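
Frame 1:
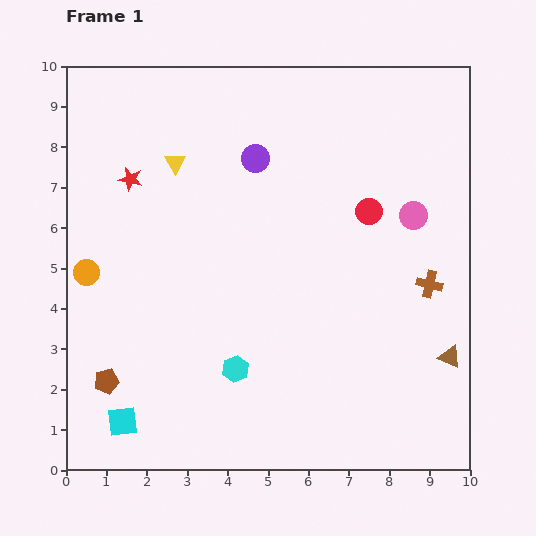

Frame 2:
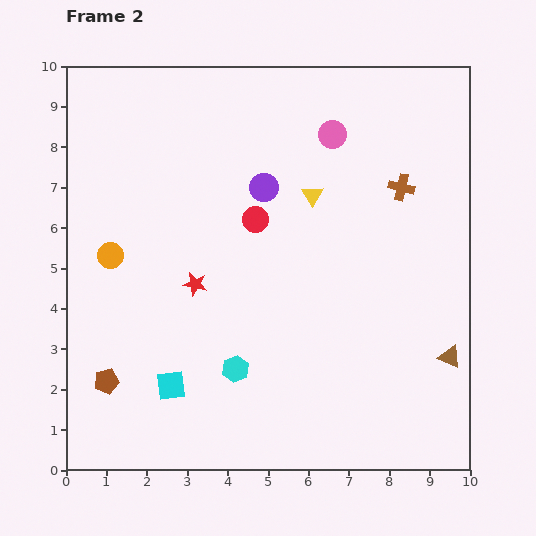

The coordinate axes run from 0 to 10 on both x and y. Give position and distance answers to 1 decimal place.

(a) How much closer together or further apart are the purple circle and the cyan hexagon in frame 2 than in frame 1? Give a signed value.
-0.6

Distance in frame 1: 5.2. Distance in frame 2: 4.6.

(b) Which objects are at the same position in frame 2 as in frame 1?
the brown triangle, the brown pentagon, the cyan hexagon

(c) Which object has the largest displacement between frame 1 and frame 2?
the yellow triangle

(moved 3.5; next 3.1)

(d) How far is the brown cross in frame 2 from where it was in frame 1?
2.5

The brown cross moved from (9.0, 4.6) to (8.3, 7.0), a distance of √(0.7² + 2.4²) ≈ 2.5.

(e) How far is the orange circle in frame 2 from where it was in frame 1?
0.7

The orange circle moved from (0.5, 4.9) to (1.1, 5.3), a distance of √(0.6² + 0.4²) ≈ 0.7.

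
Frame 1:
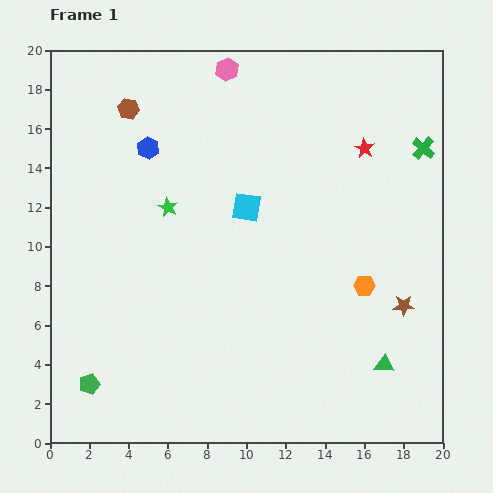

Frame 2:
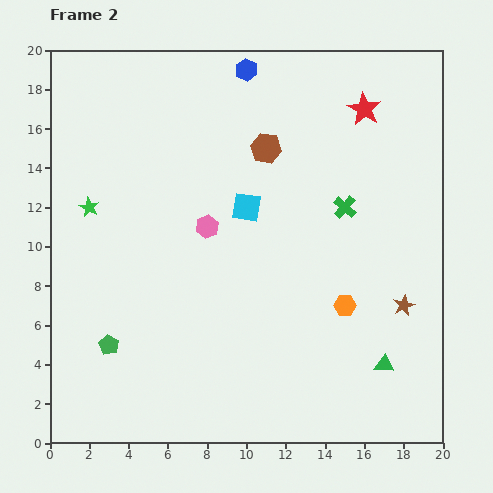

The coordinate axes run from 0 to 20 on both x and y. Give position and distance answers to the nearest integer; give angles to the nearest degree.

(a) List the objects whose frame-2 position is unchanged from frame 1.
the cyan square, the brown star, the green triangle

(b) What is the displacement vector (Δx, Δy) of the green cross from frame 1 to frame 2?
(-4, -3)

The green cross was at (19, 15) in frame 1 and (15, 12) in frame 2.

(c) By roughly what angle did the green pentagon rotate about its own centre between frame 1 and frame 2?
25° counter-clockwise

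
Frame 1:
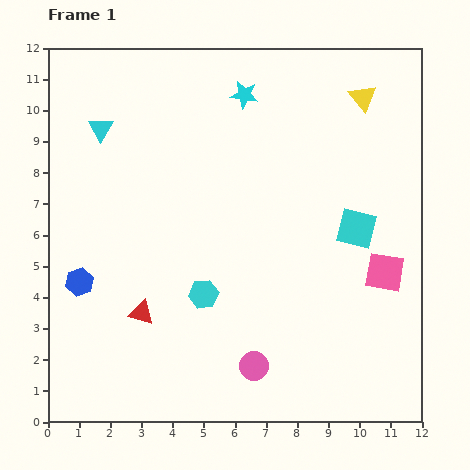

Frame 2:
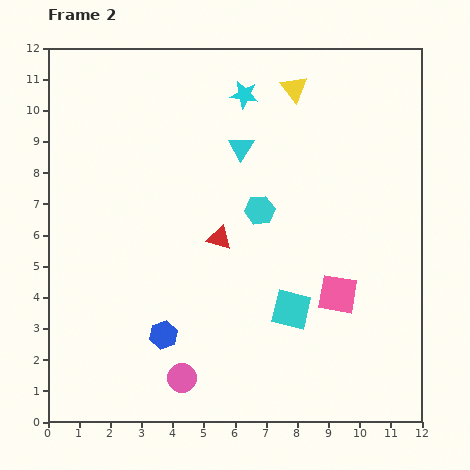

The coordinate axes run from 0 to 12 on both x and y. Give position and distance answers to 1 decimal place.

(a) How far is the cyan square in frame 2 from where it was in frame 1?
3.3

The cyan square moved from (9.9, 6.2) to (7.8, 3.6), a distance of √(2.1² + 2.6²) ≈ 3.3.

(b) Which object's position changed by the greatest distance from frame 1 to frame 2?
the cyan triangle

(moved 4.5; next 3.5)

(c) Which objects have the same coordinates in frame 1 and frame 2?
the cyan star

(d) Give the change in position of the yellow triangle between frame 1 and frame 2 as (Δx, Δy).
(-2.2, 0.3)

The yellow triangle was at (10.1, 10.4) in frame 1 and (7.9, 10.7) in frame 2.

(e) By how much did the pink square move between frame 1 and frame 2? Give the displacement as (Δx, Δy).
(-1.5, -0.7)

The pink square was at (10.8, 4.8) in frame 1 and (9.3, 4.1) in frame 2.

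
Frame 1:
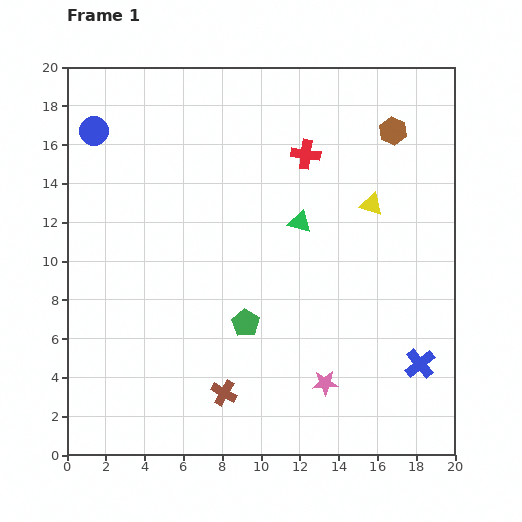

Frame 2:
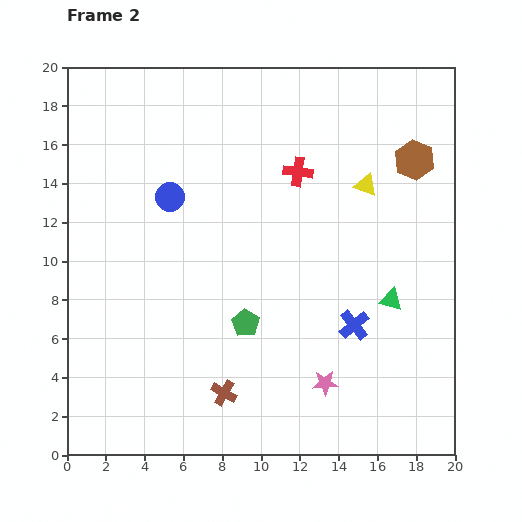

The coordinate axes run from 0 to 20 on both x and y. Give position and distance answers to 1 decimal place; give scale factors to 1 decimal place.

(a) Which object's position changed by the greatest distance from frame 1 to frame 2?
the green triangle

(moved 6.2; next 5.2)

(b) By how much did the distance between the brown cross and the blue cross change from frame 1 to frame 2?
-2.6

Distance in frame 1: 10.2. Distance in frame 2: 7.6.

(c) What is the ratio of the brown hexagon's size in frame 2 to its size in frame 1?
1.4×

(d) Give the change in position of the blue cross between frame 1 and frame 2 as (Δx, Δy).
(-3.4, 2.0)

The blue cross was at (18.2, 4.7) in frame 1 and (14.8, 6.7) in frame 2.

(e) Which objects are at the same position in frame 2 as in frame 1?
the green pentagon, the brown cross, the pink star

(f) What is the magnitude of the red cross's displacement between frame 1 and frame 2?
1.0

The red cross moved from (12.3, 15.5) to (11.9, 14.6), a distance of √(0.4² + 0.9²) ≈ 1.0.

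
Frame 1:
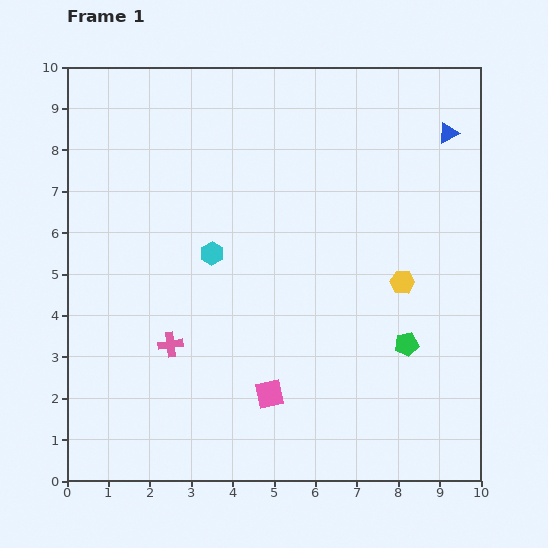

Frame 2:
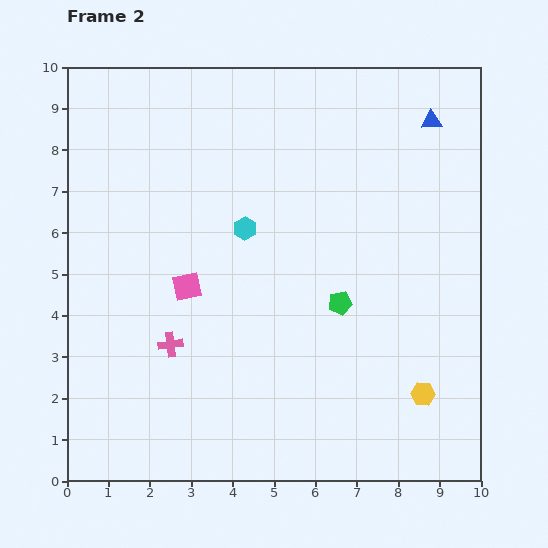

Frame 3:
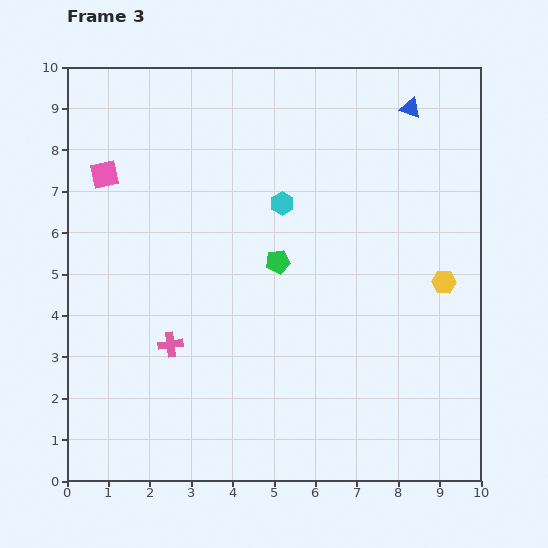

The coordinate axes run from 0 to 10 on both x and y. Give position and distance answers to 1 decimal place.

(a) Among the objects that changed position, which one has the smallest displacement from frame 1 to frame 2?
the blue triangle

(moved 0.5)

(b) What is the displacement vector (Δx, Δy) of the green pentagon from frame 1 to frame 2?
(-1.6, 1.0)

The green pentagon was at (8.2, 3.3) in frame 1 and (6.6, 4.3) in frame 2.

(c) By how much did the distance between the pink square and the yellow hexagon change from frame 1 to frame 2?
+2.1

Distance in frame 1: 4.2. Distance in frame 2: 6.3.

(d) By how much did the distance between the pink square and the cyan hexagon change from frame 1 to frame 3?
+0.7

Distance in frame 1: 3.7. Distance in frame 3: 4.4.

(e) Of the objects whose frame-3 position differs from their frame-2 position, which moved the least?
the blue triangle

(moved 0.6)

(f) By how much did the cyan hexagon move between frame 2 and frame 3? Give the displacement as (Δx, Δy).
(0.9, 0.6)

The cyan hexagon was at (4.3, 6.1) in frame 2 and (5.2, 6.7) in frame 3.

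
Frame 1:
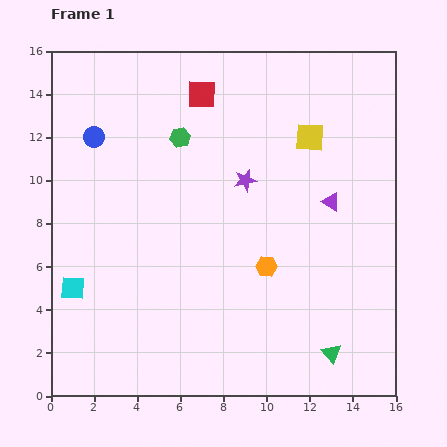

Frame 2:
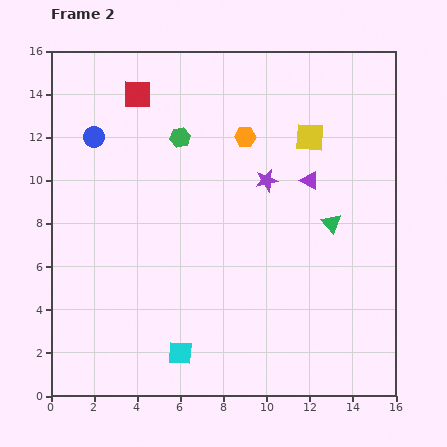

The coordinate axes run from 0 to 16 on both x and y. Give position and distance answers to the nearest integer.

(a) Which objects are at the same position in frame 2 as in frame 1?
the blue circle, the yellow square, the green hexagon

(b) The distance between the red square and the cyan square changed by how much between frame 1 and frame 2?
+1

Distance in frame 1: 11. Distance in frame 2: 12.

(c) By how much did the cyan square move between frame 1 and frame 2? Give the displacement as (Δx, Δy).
(5, -3)

The cyan square was at (1, 5) in frame 1 and (6, 2) in frame 2.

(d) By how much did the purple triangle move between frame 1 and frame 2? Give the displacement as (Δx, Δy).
(-1, 1)

The purple triangle was at (13, 9) in frame 1 and (12, 10) in frame 2.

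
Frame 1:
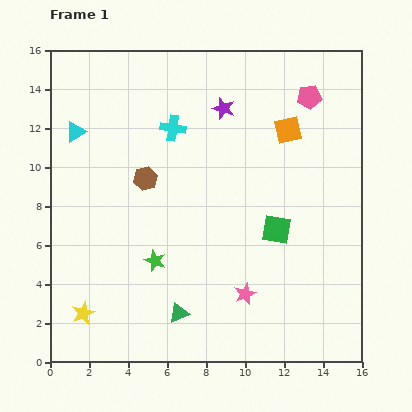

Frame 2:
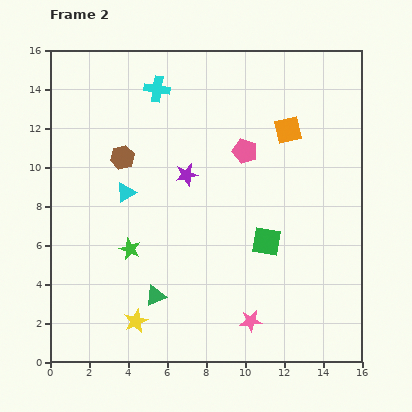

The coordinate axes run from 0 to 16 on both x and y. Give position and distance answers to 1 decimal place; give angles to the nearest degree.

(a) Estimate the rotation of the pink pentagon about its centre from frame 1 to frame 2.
24° clockwise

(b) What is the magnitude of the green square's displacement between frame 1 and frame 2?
0.8

The green square moved from (11.6, 6.8) to (11.1, 6.2), a distance of √(0.5² + 0.6²) ≈ 0.8.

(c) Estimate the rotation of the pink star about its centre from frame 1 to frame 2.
18° clockwise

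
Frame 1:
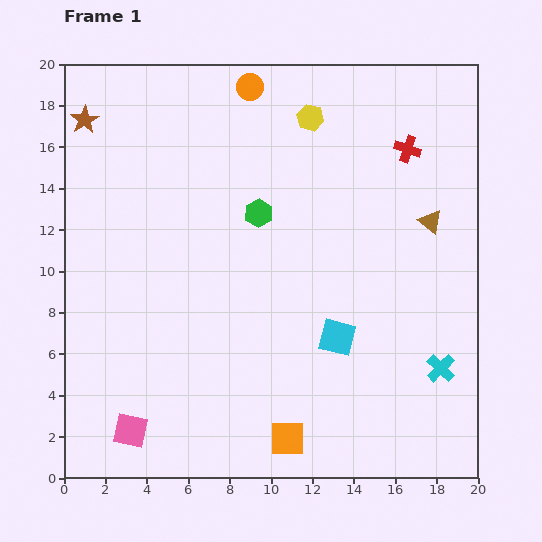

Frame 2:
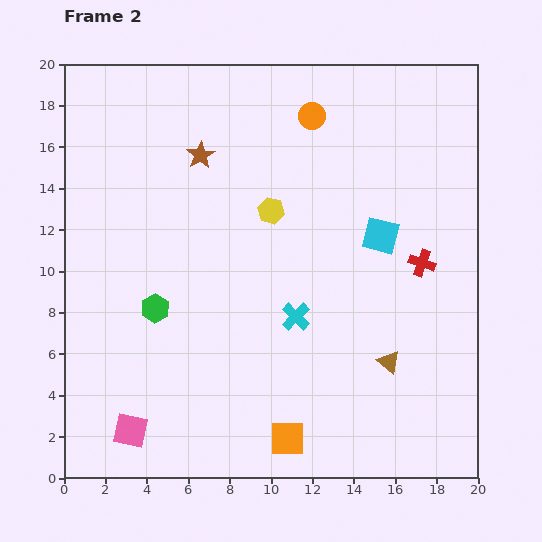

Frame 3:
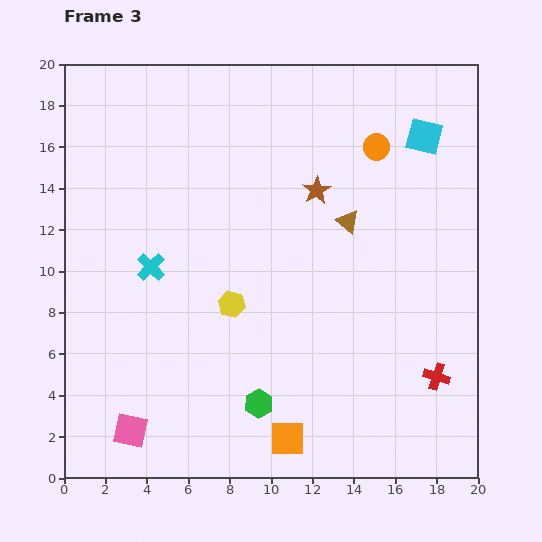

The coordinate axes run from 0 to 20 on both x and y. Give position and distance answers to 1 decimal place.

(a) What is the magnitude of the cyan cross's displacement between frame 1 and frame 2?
7.4

The cyan cross moved from (18.2, 5.3) to (11.2, 7.8), a distance of √(7.0² + 2.5²) ≈ 7.4.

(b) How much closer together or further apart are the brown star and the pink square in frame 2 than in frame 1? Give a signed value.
-1.5

Distance in frame 1: 15.2. Distance in frame 2: 13.7.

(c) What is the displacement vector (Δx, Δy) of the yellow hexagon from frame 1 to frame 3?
(-3.8, -9.0)

The yellow hexagon was at (11.9, 17.4) in frame 1 and (8.1, 8.4) in frame 3.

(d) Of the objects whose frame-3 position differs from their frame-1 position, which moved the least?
the brown triangle

(moved 4.0)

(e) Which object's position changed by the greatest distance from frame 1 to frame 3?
the cyan cross

(moved 14.8; next 11.7)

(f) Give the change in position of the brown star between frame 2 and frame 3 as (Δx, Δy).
(5.6, -1.7)

The brown star was at (6.6, 15.6) in frame 2 and (12.2, 13.9) in frame 3.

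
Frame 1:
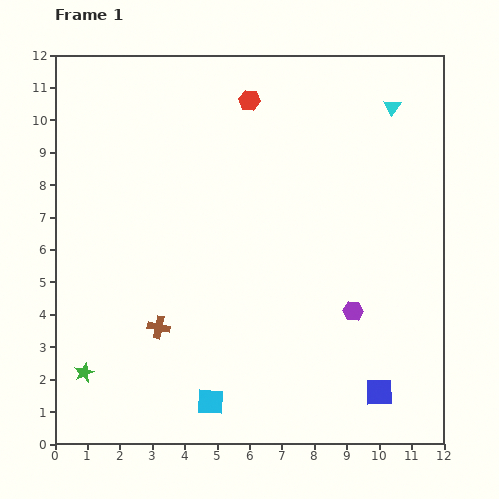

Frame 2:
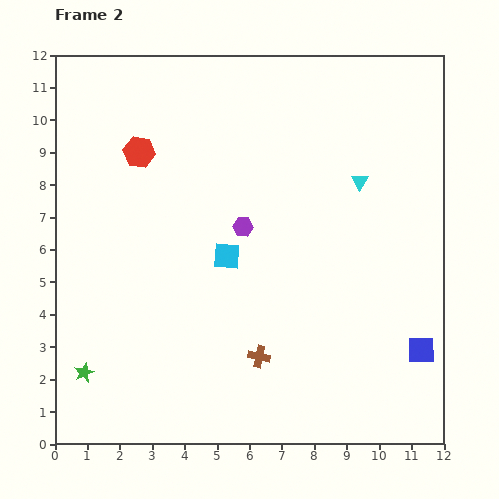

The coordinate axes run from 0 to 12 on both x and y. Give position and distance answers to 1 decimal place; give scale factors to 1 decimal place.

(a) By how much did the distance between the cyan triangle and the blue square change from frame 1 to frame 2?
-3.3

Distance in frame 1: 8.8. Distance in frame 2: 5.5.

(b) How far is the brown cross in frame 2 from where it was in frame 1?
3.2

The brown cross moved from (3.2, 3.6) to (6.3, 2.7), a distance of √(3.1² + 0.9²) ≈ 3.2.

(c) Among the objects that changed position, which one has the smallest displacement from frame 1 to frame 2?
the blue square

(moved 1.8)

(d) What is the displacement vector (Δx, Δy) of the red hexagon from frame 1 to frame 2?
(-3.4, -1.6)

The red hexagon was at (6.0, 10.6) in frame 1 and (2.6, 9.0) in frame 2.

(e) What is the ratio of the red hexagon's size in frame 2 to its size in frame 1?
1.5×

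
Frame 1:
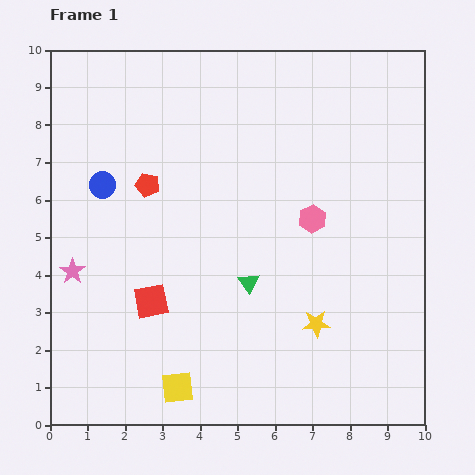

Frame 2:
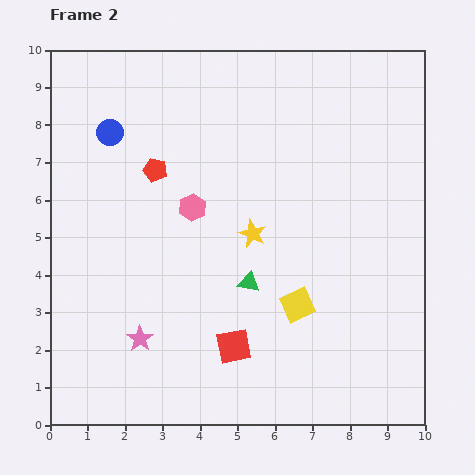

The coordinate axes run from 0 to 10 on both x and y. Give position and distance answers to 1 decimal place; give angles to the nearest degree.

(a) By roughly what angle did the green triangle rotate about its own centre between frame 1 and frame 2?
44° counter-clockwise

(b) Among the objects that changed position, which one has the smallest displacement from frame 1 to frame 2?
the red pentagon

(moved 0.4)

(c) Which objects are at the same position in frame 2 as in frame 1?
the green triangle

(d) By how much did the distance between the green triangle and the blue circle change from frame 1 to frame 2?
+0.7

Distance in frame 1: 4.7. Distance in frame 2: 5.4.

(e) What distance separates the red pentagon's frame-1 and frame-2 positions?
0.4

The red pentagon moved from (2.6, 6.4) to (2.8, 6.8), a distance of √(0.2² + 0.4²) ≈ 0.4.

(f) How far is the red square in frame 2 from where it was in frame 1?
2.5

The red square moved from (2.7, 3.3) to (4.9, 2.1), a distance of √(2.2² + 1.2²) ≈ 2.5.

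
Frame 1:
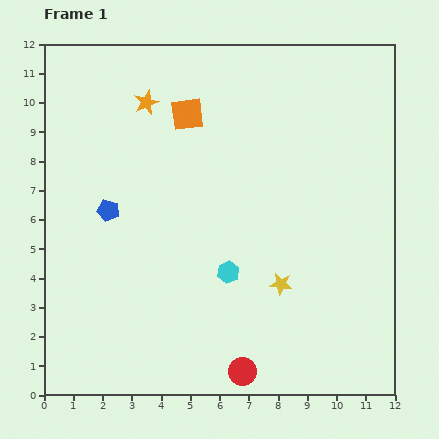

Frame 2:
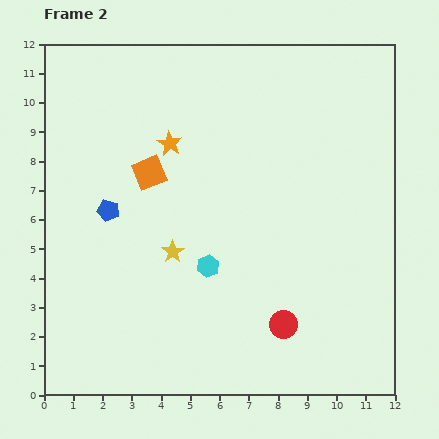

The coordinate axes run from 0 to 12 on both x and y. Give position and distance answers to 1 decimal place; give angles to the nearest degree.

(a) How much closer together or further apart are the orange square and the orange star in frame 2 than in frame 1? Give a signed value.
-0.3

Distance in frame 1: 1.5. Distance in frame 2: 1.2.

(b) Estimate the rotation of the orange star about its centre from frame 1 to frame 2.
21° counter-clockwise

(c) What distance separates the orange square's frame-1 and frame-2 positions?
2.4

The orange square moved from (4.9, 9.6) to (3.6, 7.6), a distance of √(1.3² + 2.0²) ≈ 2.4.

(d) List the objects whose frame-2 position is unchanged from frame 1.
the blue pentagon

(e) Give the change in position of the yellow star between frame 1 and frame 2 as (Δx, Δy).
(-3.7, 1.1)

The yellow star was at (8.1, 3.8) in frame 1 and (4.4, 4.9) in frame 2.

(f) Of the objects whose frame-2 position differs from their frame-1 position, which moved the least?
the cyan hexagon

(moved 0.7)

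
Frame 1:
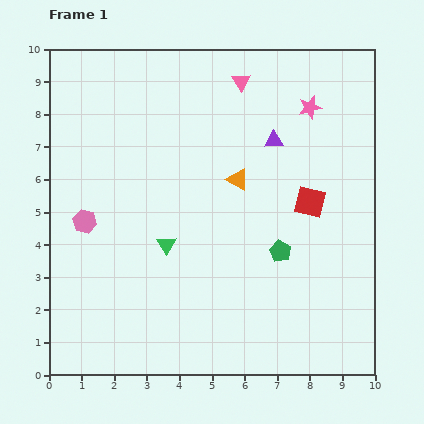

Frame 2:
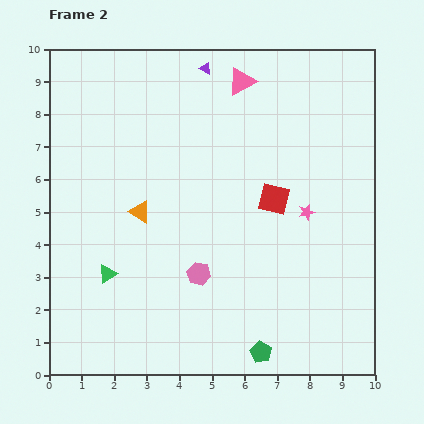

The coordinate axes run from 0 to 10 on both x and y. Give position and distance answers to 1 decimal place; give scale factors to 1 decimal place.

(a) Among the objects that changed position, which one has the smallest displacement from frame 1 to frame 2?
the red square

(moved 1.1)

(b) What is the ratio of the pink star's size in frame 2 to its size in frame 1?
0.7×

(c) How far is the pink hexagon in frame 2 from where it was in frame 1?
3.8

The pink hexagon moved from (1.1, 4.7) to (4.6, 3.1), a distance of √(3.5² + 1.6²) ≈ 3.8.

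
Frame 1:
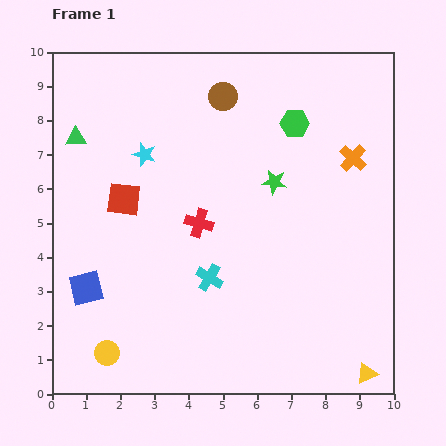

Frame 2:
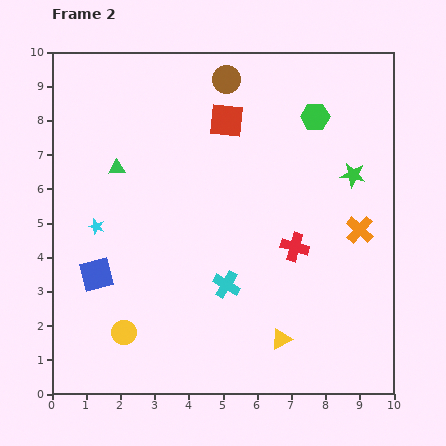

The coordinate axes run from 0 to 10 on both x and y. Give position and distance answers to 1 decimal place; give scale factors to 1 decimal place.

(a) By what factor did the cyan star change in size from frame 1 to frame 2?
0.7×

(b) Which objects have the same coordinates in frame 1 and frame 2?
none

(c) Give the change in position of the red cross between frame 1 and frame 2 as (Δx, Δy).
(2.8, -0.7)

The red cross was at (4.3, 5.0) in frame 1 and (7.1, 4.3) in frame 2.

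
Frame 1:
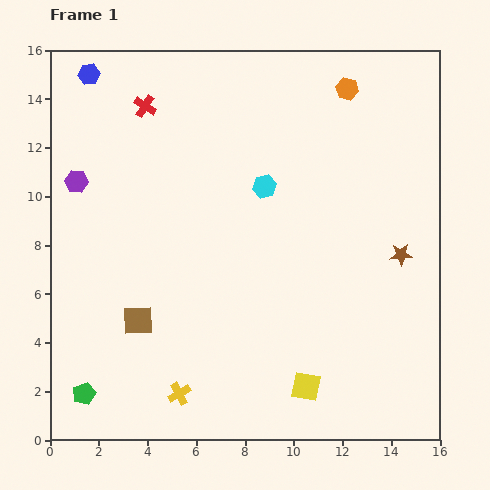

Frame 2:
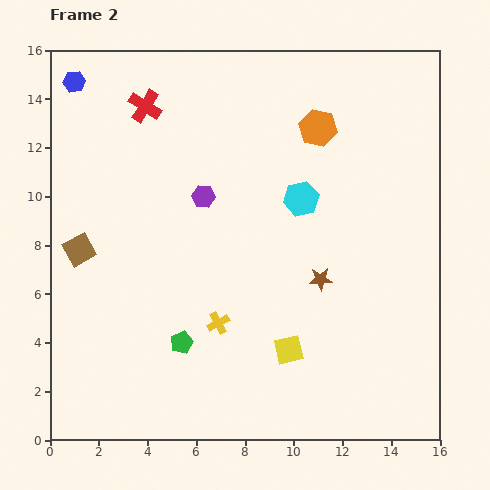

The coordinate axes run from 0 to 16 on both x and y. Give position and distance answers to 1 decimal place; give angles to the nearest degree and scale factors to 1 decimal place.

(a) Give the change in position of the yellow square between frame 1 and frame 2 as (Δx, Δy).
(-0.7, 1.5)

The yellow square was at (10.5, 2.2) in frame 1 and (9.8, 3.7) in frame 2.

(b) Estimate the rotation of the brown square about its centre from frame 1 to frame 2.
27° counter-clockwise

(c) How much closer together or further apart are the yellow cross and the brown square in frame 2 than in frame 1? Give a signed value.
+3.0

Distance in frame 1: 3.4. Distance in frame 2: 6.4.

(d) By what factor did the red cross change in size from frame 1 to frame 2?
1.5×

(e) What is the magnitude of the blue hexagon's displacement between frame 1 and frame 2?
0.7

The blue hexagon moved from (1.6, 15.0) to (1.0, 14.7), a distance of √(0.6² + 0.3²) ≈ 0.7.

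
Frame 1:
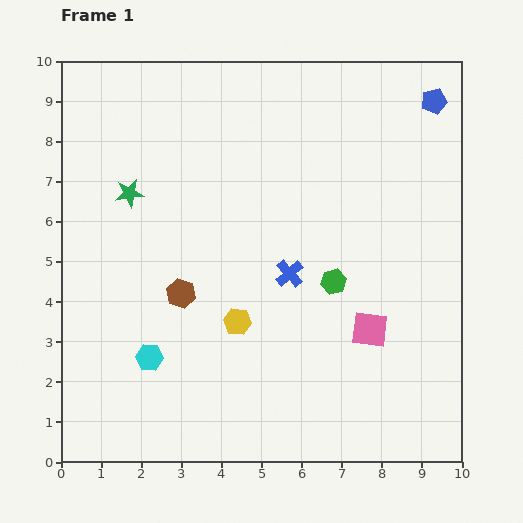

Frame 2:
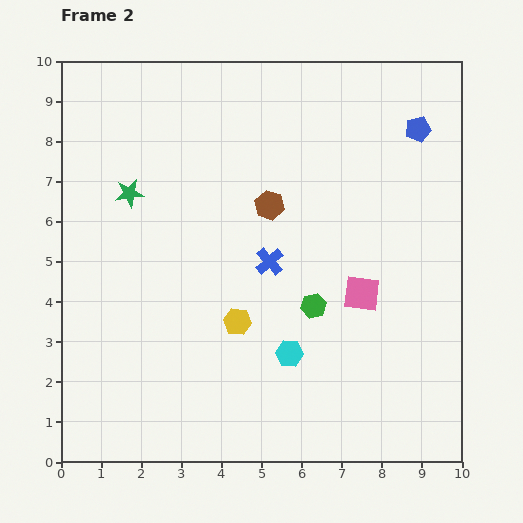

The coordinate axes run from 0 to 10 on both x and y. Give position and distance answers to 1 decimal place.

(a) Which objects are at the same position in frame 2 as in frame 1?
the green star, the yellow hexagon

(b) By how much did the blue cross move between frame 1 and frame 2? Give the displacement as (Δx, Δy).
(-0.5, 0.3)

The blue cross was at (5.7, 4.7) in frame 1 and (5.2, 5.0) in frame 2.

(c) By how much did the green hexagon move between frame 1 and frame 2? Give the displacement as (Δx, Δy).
(-0.5, -0.6)

The green hexagon was at (6.8, 4.5) in frame 1 and (6.3, 3.9) in frame 2.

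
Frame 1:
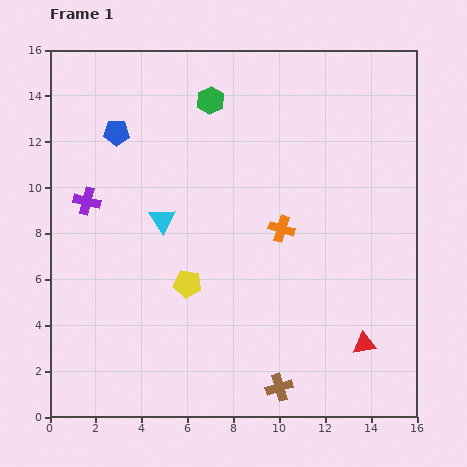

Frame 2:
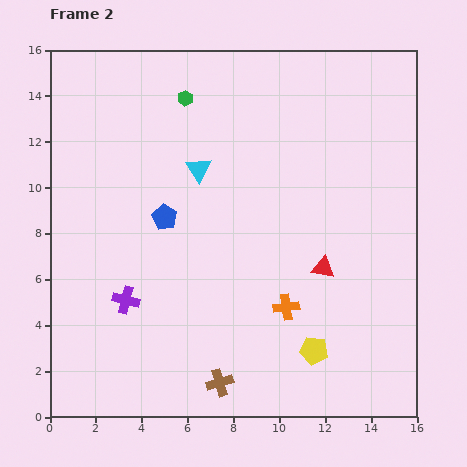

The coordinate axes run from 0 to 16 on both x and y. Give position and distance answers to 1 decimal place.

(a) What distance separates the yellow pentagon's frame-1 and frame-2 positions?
6.2

The yellow pentagon moved from (6.0, 5.8) to (11.5, 2.9), a distance of √(5.5² + 2.9²) ≈ 6.2.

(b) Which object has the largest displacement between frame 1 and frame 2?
the yellow pentagon

(moved 6.2; next 4.6)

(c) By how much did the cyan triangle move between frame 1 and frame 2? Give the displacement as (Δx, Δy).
(1.6, 2.2)

The cyan triangle was at (4.9, 8.6) in frame 1 and (6.5, 10.8) in frame 2.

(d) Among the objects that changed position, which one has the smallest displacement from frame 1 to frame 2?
the green hexagon

(moved 1.1)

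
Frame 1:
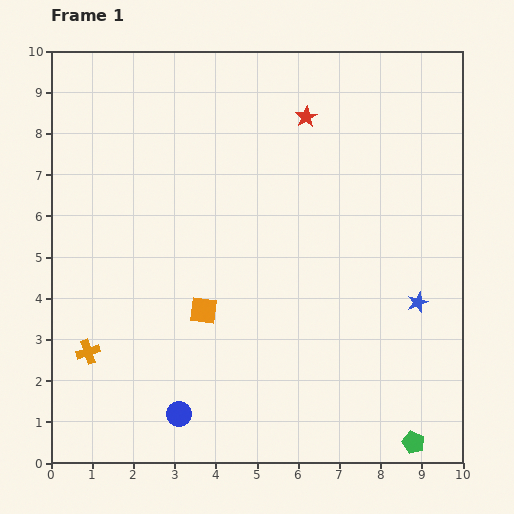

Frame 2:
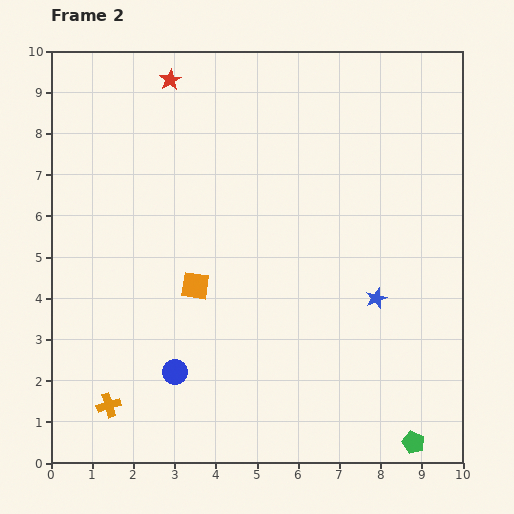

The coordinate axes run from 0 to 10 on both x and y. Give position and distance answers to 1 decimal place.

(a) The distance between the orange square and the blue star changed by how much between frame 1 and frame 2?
-0.8

Distance in frame 1: 5.2. Distance in frame 2: 4.4.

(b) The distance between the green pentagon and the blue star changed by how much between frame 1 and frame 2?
+0.2

Distance in frame 1: 3.4. Distance in frame 2: 3.6.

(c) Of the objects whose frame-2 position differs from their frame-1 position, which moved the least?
the orange square

(moved 0.6)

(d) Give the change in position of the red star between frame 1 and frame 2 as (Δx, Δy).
(-3.3, 0.9)

The red star was at (6.2, 8.4) in frame 1 and (2.9, 9.3) in frame 2.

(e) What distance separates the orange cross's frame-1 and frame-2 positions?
1.4

The orange cross moved from (0.9, 2.7) to (1.4, 1.4), a distance of √(0.5² + 1.3²) ≈ 1.4.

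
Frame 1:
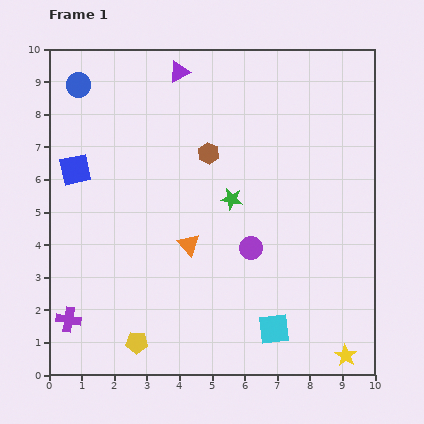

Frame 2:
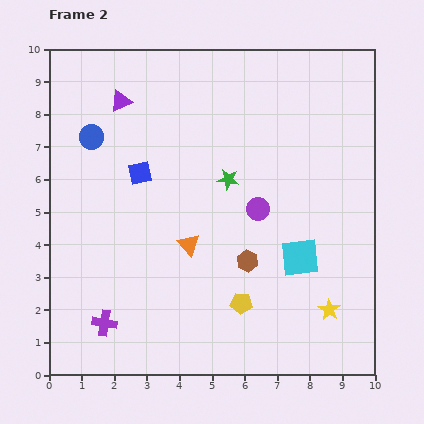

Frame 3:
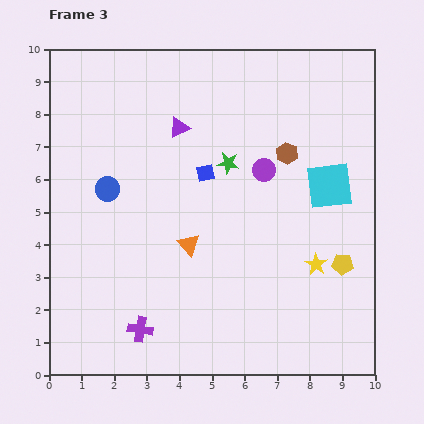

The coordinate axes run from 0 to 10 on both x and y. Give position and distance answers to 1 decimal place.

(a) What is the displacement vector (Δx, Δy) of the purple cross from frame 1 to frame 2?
(1.1, -0.1)

The purple cross was at (0.6, 1.7) in frame 1 and (1.7, 1.6) in frame 2.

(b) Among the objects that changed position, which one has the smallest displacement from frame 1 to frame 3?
the green star

(moved 1.1)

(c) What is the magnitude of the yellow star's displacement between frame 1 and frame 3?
2.9

The yellow star moved from (9.1, 0.6) to (8.2, 3.4), a distance of √(0.9² + 2.8²) ≈ 2.9.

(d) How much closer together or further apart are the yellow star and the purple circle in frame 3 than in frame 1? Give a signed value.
-1.1

Distance in frame 1: 4.4. Distance in frame 3: 3.3.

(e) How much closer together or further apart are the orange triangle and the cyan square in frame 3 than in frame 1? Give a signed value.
+1.0

Distance in frame 1: 3.7. Distance in frame 3: 4.7.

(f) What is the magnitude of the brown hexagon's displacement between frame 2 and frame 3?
3.5

The brown hexagon moved from (6.1, 3.5) to (7.3, 6.8), a distance of √(1.2² + 3.3²) ≈ 3.5.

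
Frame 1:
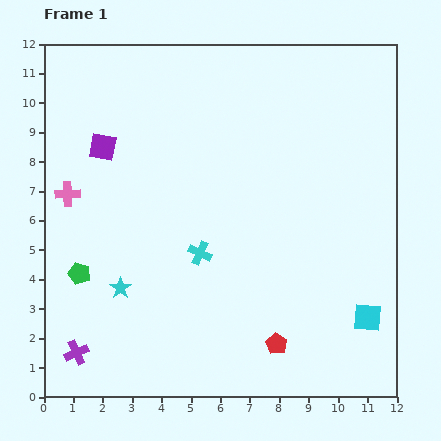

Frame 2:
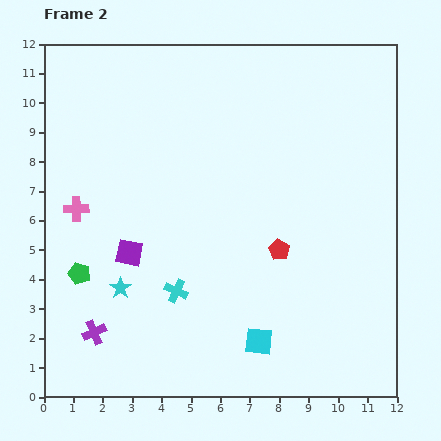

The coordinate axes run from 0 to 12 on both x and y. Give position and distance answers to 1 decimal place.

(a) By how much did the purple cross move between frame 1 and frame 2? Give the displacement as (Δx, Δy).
(0.6, 0.7)

The purple cross was at (1.1, 1.5) in frame 1 and (1.7, 2.2) in frame 2.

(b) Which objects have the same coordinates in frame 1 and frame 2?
the green pentagon, the cyan star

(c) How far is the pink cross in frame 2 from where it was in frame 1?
0.6

The pink cross moved from (0.8, 6.9) to (1.1, 6.4), a distance of √(0.3² + 0.5²) ≈ 0.6.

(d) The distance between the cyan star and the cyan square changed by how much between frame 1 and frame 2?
-3.5

Distance in frame 1: 8.5. Distance in frame 2: 5.0.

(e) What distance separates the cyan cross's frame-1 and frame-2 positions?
1.5

The cyan cross moved from (5.3, 4.9) to (4.5, 3.6), a distance of √(0.8² + 1.3²) ≈ 1.5.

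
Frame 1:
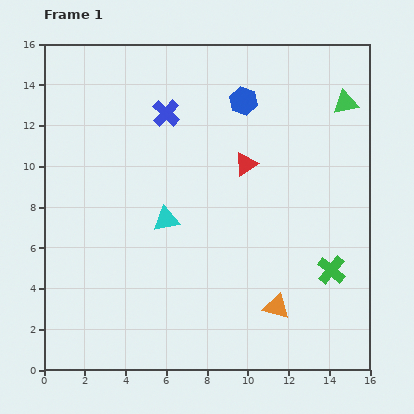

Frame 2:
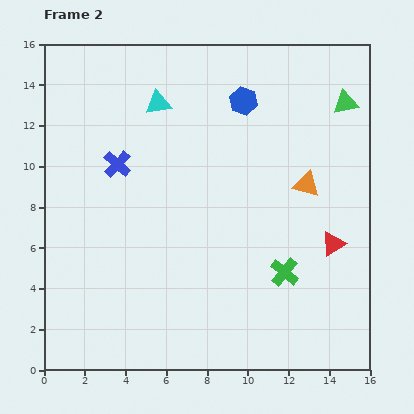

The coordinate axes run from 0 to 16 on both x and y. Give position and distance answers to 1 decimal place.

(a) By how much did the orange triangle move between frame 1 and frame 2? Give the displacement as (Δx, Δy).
(1.5, 6.0)

The orange triangle was at (11.4, 3.1) in frame 1 and (12.9, 9.1) in frame 2.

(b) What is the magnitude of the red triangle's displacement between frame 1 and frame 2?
5.8

The red triangle moved from (9.9, 10.1) to (14.2, 6.2), a distance of √(4.3² + 3.9²) ≈ 5.8.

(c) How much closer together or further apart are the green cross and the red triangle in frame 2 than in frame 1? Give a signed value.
-3.9

Distance in frame 1: 6.7. Distance in frame 2: 2.8.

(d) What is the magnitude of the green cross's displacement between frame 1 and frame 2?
2.3

The green cross moved from (14.1, 4.9) to (11.8, 4.8), a distance of √(2.3² + 0.1²) ≈ 2.3.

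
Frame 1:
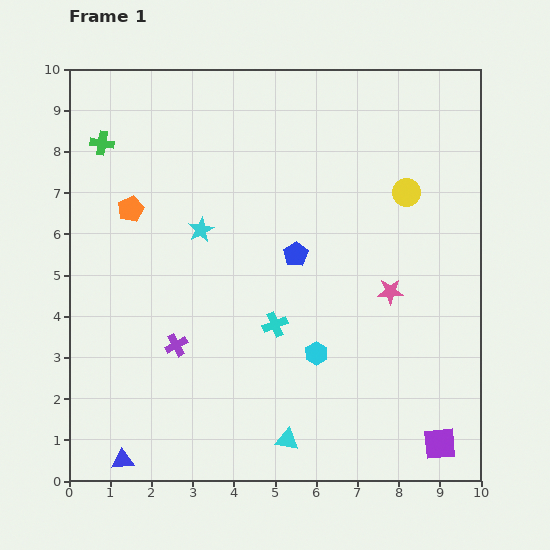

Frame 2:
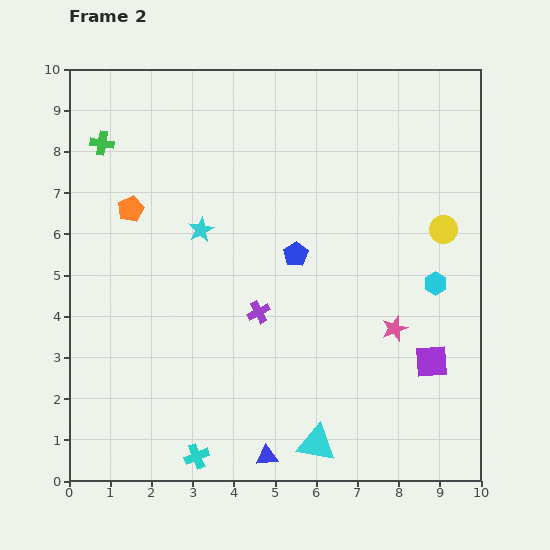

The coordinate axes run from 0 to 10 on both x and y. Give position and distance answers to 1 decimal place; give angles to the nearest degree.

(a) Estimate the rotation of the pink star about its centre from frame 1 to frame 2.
18° counter-clockwise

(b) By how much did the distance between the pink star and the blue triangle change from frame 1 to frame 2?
-3.3

Distance in frame 1: 7.7. Distance in frame 2: 4.4.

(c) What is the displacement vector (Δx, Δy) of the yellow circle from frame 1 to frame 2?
(0.9, -0.9)

The yellow circle was at (8.2, 7.0) in frame 1 and (9.1, 6.1) in frame 2.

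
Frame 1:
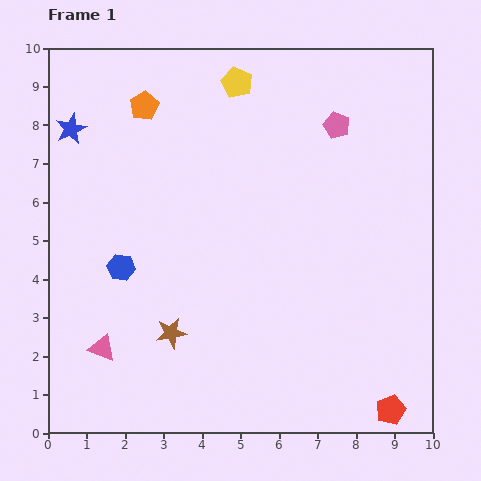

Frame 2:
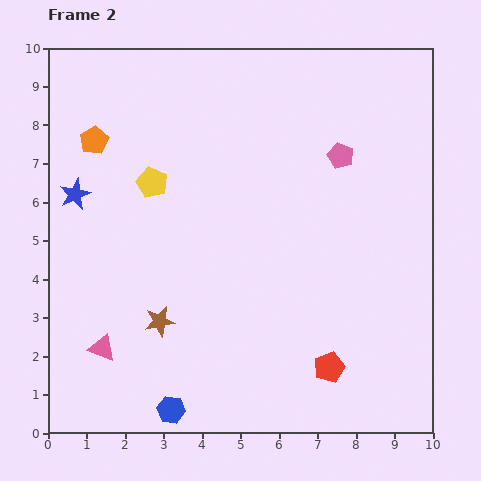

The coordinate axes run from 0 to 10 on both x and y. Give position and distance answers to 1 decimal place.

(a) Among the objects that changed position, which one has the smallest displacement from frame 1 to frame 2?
the brown star

(moved 0.4)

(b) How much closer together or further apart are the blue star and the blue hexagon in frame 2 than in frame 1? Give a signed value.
+2.3

Distance in frame 1: 3.8. Distance in frame 2: 6.1.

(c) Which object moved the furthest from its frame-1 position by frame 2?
the blue hexagon

(moved 3.9; next 3.4)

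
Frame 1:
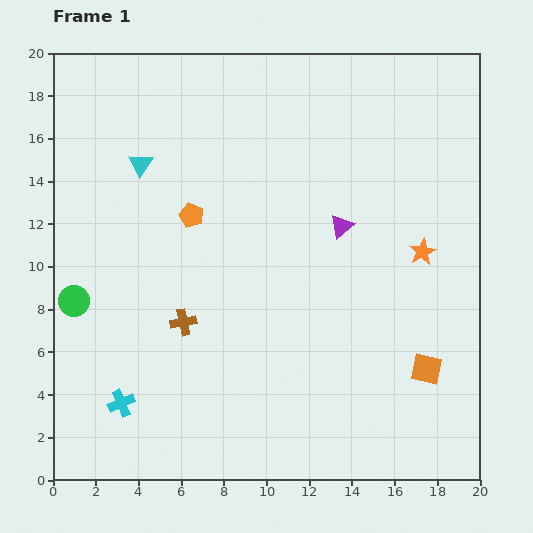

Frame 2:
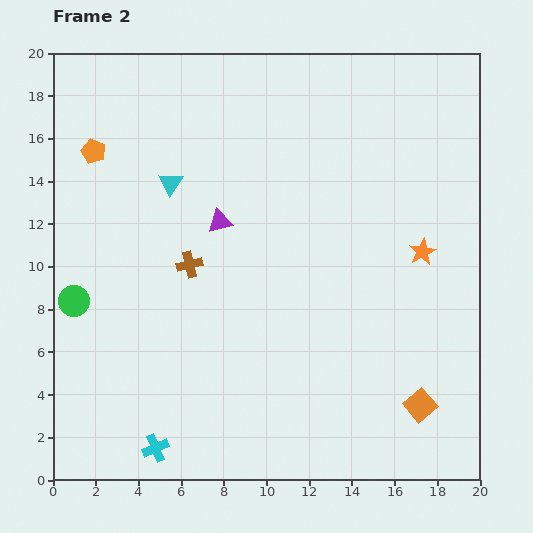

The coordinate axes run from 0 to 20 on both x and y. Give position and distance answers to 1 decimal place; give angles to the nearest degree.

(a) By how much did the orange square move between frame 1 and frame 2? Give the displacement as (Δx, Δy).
(-0.3, -1.7)

The orange square was at (17.5, 5.2) in frame 1 and (17.2, 3.5) in frame 2.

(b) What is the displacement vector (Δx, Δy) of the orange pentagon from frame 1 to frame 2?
(-4.6, 3.0)

The orange pentagon was at (6.5, 12.4) in frame 1 and (1.9, 15.4) in frame 2.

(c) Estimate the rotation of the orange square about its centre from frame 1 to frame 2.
38° clockwise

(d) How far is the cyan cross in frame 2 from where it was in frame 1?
2.6

The cyan cross moved from (3.2, 3.6) to (4.8, 1.5), a distance of √(1.6² + 2.1²) ≈ 2.6.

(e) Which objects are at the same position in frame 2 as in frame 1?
the green circle, the orange star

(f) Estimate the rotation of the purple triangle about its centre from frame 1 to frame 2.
26° clockwise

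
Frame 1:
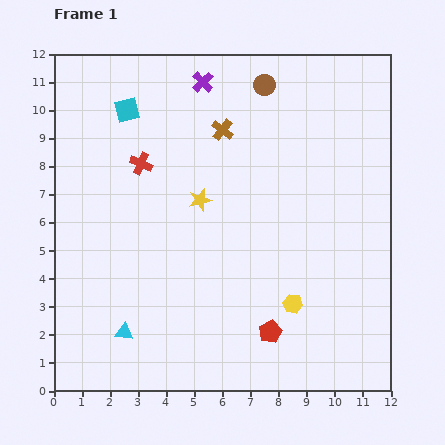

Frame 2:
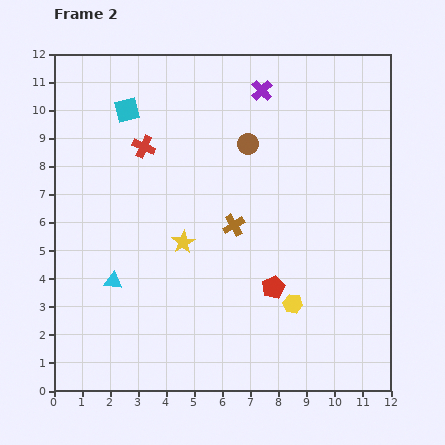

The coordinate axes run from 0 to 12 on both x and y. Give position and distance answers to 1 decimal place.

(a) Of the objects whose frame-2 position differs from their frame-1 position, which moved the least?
the red cross

(moved 0.6)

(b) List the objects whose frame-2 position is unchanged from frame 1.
the yellow hexagon, the cyan square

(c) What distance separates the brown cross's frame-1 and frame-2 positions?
3.4

The brown cross moved from (6.0, 9.3) to (6.4, 5.9), a distance of √(0.4² + 3.4²) ≈ 3.4.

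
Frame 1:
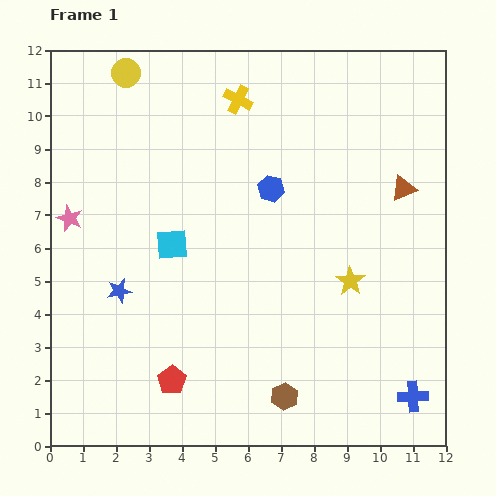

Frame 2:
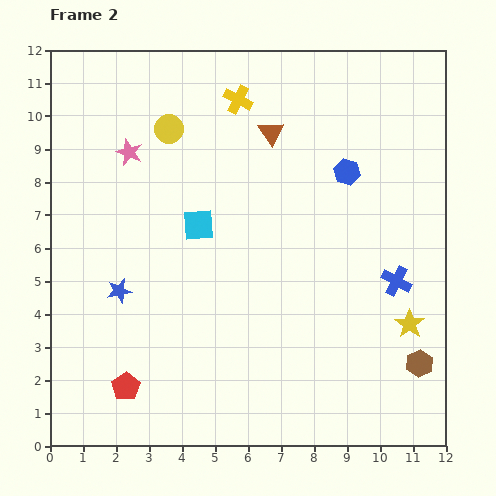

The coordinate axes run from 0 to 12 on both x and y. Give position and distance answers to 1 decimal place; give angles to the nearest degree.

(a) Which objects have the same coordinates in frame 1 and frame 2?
the yellow cross, the blue star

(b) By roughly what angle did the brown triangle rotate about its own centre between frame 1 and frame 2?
41° counter-clockwise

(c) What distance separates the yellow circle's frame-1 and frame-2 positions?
2.1

The yellow circle moved from (2.3, 11.3) to (3.6, 9.6), a distance of √(1.3² + 1.7²) ≈ 2.1.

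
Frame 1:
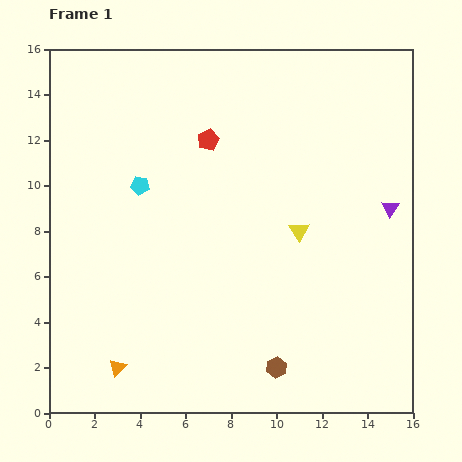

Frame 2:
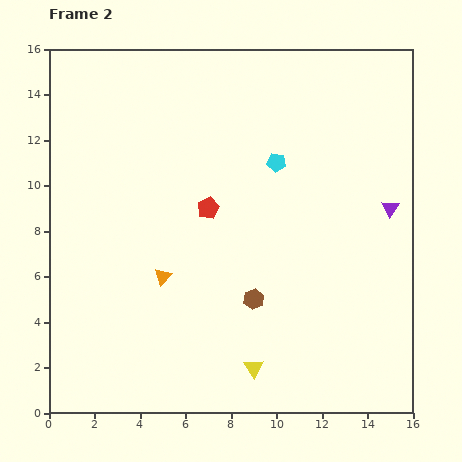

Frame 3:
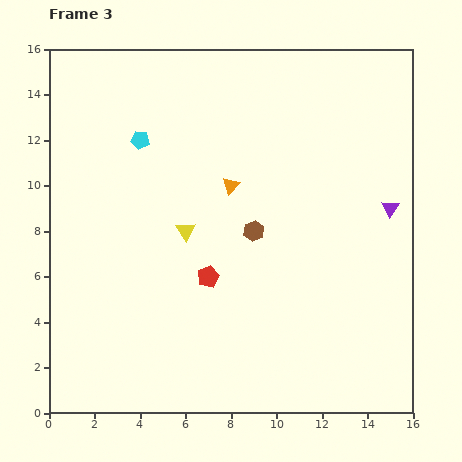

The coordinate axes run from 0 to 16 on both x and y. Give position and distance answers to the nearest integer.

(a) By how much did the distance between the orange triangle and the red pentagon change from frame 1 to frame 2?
-7

Distance in frame 1: 11. Distance in frame 2: 4.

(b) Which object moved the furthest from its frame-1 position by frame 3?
the orange triangle

(moved 9; next 6)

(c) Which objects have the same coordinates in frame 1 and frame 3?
the purple triangle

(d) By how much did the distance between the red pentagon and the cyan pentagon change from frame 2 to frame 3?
+3

Distance in frame 2: 4. Distance in frame 3: 7.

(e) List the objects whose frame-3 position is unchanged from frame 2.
the purple triangle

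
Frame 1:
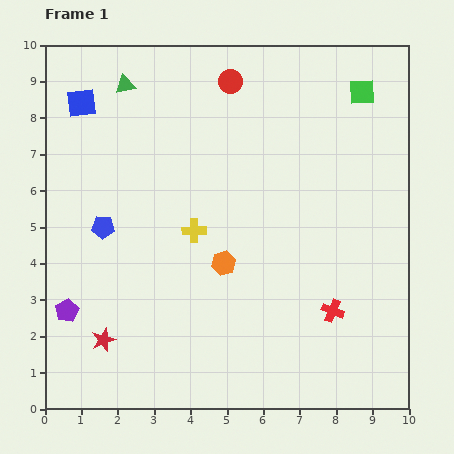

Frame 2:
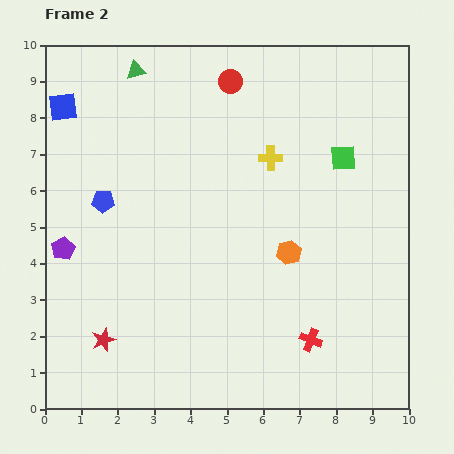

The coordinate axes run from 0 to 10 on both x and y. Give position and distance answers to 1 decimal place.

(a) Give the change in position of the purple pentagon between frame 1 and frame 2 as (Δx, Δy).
(-0.1, 1.7)

The purple pentagon was at (0.6, 2.7) in frame 1 and (0.5, 4.4) in frame 2.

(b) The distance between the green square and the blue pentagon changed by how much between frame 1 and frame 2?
-1.3

Distance in frame 1: 8.0. Distance in frame 2: 6.7.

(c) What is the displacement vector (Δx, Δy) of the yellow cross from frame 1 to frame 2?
(2.1, 2.0)

The yellow cross was at (4.1, 4.9) in frame 1 and (6.2, 6.9) in frame 2.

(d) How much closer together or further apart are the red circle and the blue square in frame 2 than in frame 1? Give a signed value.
+0.6

Distance in frame 1: 4.1. Distance in frame 2: 4.7.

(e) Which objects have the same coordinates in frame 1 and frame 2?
the red circle, the red star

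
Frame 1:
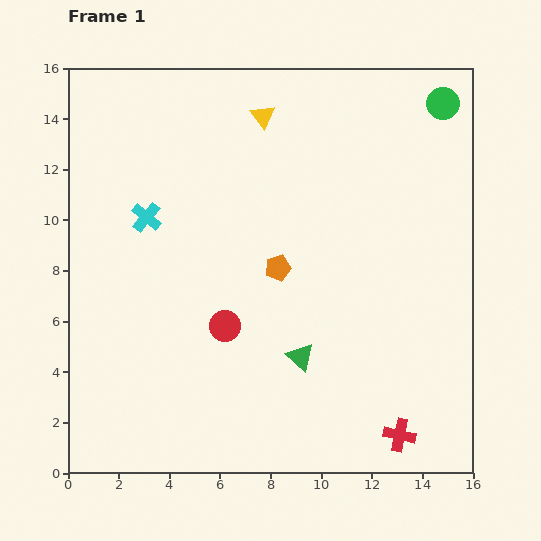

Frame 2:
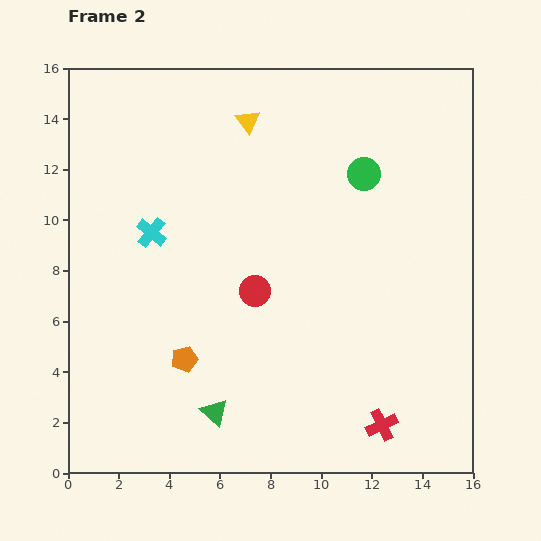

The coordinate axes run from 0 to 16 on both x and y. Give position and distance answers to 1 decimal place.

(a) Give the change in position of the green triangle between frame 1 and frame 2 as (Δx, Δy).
(-3.4, -2.2)

The green triangle was at (9.2, 4.6) in frame 1 and (5.8, 2.4) in frame 2.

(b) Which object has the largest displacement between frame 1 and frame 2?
the orange pentagon

(moved 5.2; next 4.2)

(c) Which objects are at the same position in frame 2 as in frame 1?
none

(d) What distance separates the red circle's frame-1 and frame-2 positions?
1.8

The red circle moved from (6.2, 5.8) to (7.4, 7.2), a distance of √(1.2² + 1.4²) ≈ 1.8.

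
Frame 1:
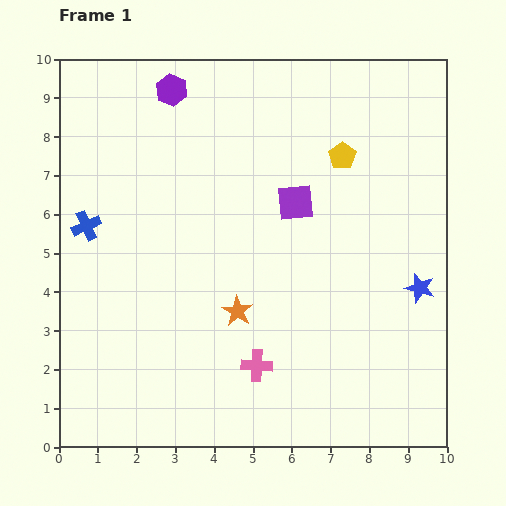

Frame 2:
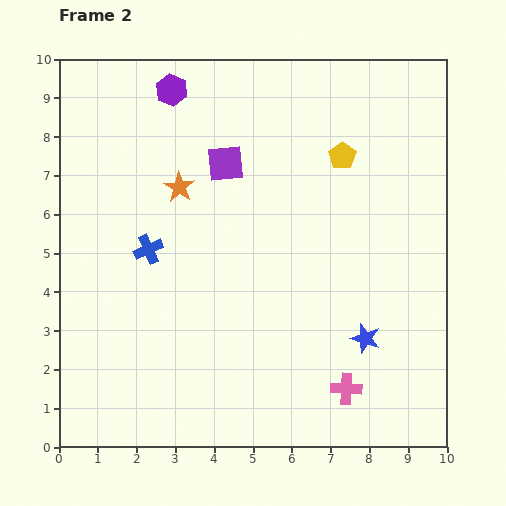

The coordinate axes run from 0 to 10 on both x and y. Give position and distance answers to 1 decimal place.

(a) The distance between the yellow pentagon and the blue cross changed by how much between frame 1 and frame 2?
-1.3

Distance in frame 1: 6.8. Distance in frame 2: 5.5.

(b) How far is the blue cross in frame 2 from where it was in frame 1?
1.7

The blue cross moved from (0.7, 5.7) to (2.3, 5.1), a distance of √(1.6² + 0.6²) ≈ 1.7.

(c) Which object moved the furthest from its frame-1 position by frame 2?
the orange star

(moved 3.5; next 2.4)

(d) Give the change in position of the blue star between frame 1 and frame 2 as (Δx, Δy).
(-1.4, -1.3)

The blue star was at (9.3, 4.1) in frame 1 and (7.9, 2.8) in frame 2.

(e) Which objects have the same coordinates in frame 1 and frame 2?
the purple hexagon, the yellow pentagon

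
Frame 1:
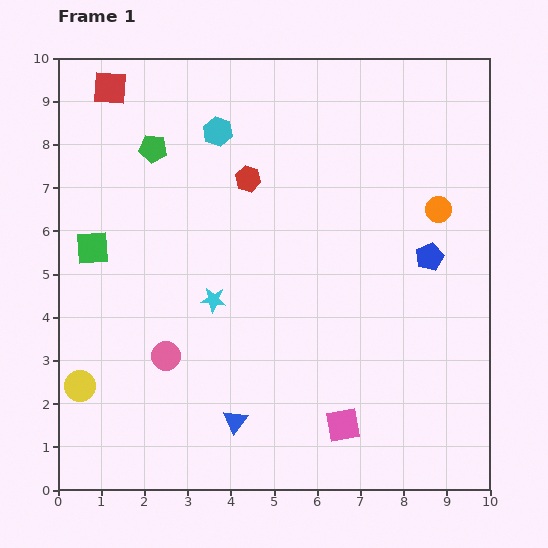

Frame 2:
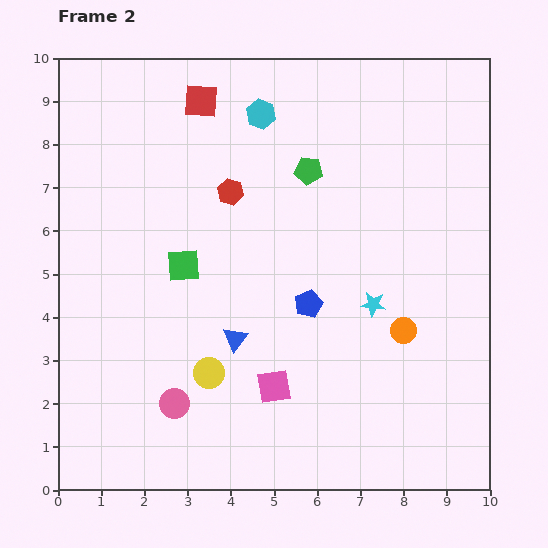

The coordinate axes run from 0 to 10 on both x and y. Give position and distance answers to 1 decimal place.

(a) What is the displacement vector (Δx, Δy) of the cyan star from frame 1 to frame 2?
(3.7, -0.1)

The cyan star was at (3.6, 4.4) in frame 1 and (7.3, 4.3) in frame 2.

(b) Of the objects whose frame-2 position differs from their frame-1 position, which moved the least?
the red hexagon

(moved 0.5)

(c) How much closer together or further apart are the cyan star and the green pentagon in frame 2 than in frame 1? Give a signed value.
-0.4

Distance in frame 1: 3.8. Distance in frame 2: 3.4.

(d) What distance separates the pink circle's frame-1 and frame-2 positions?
1.1

The pink circle moved from (2.5, 3.1) to (2.7, 2.0), a distance of √(0.2² + 1.1²) ≈ 1.1.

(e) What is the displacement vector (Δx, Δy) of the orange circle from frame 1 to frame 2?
(-0.8, -2.8)

The orange circle was at (8.8, 6.5) in frame 1 and (8.0, 3.7) in frame 2.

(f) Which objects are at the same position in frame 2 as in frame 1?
none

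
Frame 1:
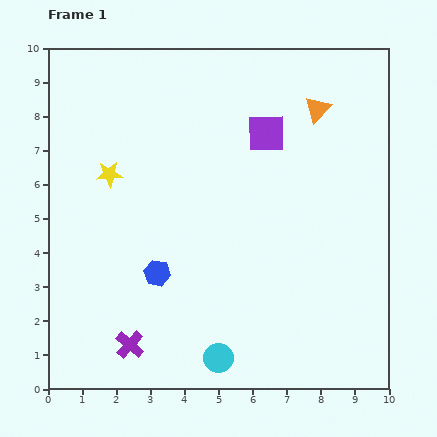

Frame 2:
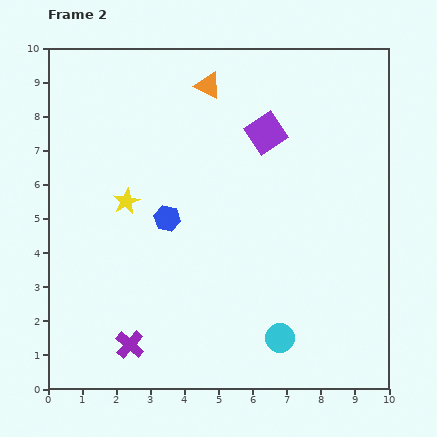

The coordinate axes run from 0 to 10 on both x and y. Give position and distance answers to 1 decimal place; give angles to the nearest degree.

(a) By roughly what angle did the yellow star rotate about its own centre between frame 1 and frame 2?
22° counter-clockwise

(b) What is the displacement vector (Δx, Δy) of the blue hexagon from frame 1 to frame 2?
(0.3, 1.6)

The blue hexagon was at (3.2, 3.4) in frame 1 and (3.5, 5.0) in frame 2.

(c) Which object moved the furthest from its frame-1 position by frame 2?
the orange triangle

(moved 3.3; next 1.9)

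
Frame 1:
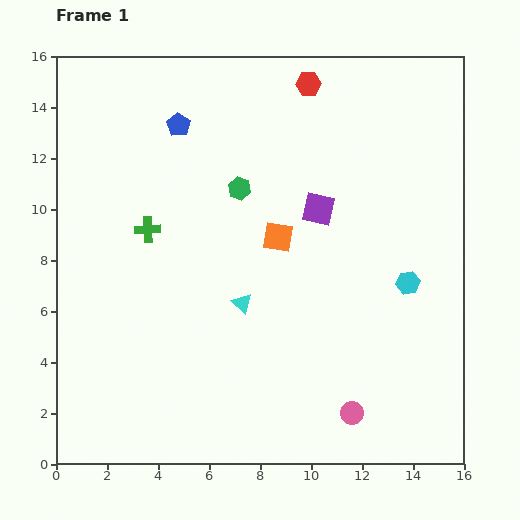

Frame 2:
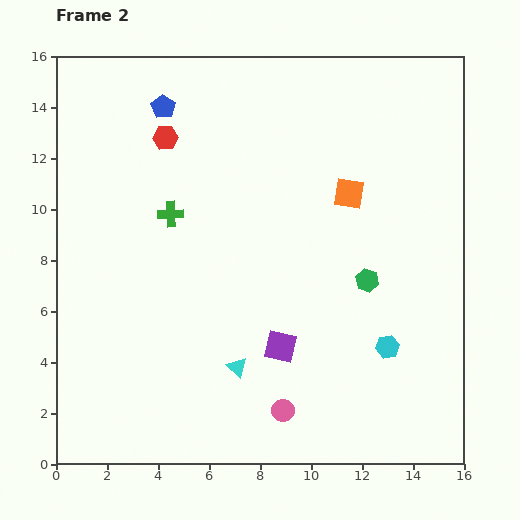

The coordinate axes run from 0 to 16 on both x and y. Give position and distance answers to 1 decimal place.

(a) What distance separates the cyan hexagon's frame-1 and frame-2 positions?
2.6

The cyan hexagon moved from (13.8, 7.1) to (13.0, 4.6), a distance of √(0.8² + 2.5²) ≈ 2.6.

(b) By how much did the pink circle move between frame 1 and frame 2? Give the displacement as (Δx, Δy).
(-2.7, 0.1)

The pink circle was at (11.6, 2.0) in frame 1 and (8.9, 2.1) in frame 2.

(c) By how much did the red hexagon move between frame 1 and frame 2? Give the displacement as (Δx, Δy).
(-5.6, -2.1)

The red hexagon was at (9.9, 14.9) in frame 1 and (4.3, 12.8) in frame 2.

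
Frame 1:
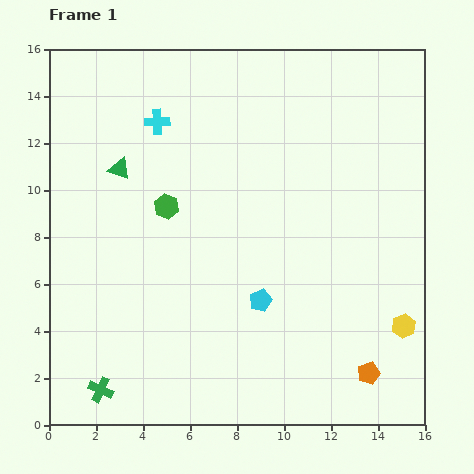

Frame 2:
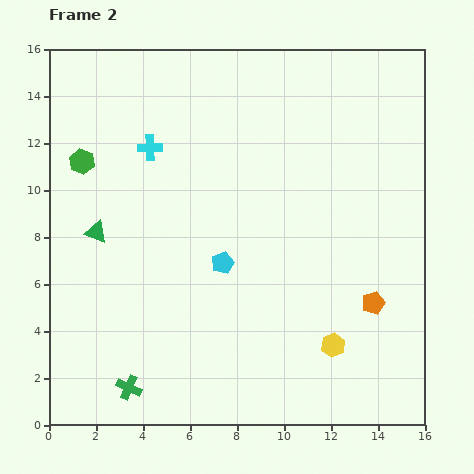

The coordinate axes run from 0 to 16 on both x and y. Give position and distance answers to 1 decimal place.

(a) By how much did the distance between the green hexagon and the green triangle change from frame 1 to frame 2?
+0.5

Distance in frame 1: 2.6. Distance in frame 2: 3.1.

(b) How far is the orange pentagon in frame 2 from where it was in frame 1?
3.0

The orange pentagon moved from (13.6, 2.2) to (13.8, 5.2), a distance of √(0.2² + 3.0²) ≈ 3.0.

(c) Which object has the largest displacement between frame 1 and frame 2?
the green hexagon

(moved 4.1; next 3.1)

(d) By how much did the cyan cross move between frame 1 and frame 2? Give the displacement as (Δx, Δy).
(-0.3, -1.1)

The cyan cross was at (4.6, 12.9) in frame 1 and (4.3, 11.8) in frame 2.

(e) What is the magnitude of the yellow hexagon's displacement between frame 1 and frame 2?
3.1

The yellow hexagon moved from (15.1, 4.2) to (12.1, 3.4), a distance of √(3.0² + 0.8²) ≈ 3.1.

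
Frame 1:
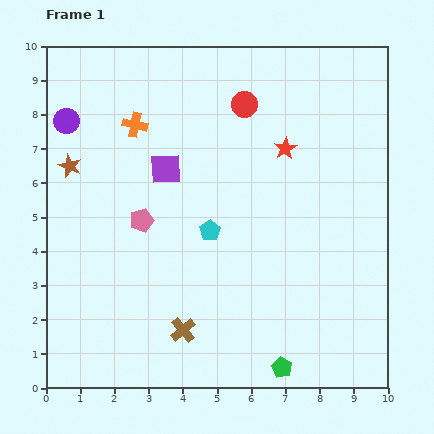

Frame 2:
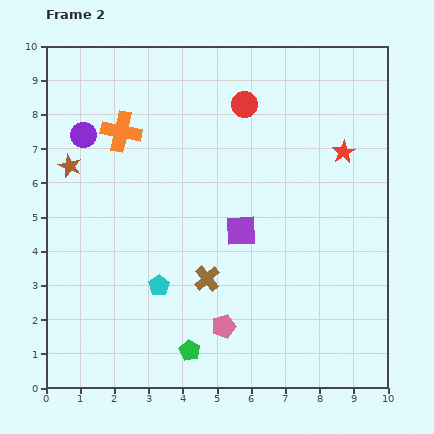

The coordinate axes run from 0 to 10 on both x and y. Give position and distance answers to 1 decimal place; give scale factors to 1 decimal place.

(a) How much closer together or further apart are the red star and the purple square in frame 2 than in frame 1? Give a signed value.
+0.2

Distance in frame 1: 3.6. Distance in frame 2: 3.8.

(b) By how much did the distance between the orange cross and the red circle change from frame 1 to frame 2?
+0.4

Distance in frame 1: 3.3. Distance in frame 2: 3.7.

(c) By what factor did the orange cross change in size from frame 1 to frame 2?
1.6×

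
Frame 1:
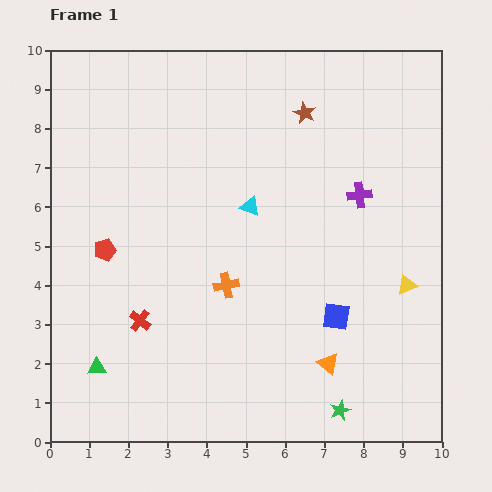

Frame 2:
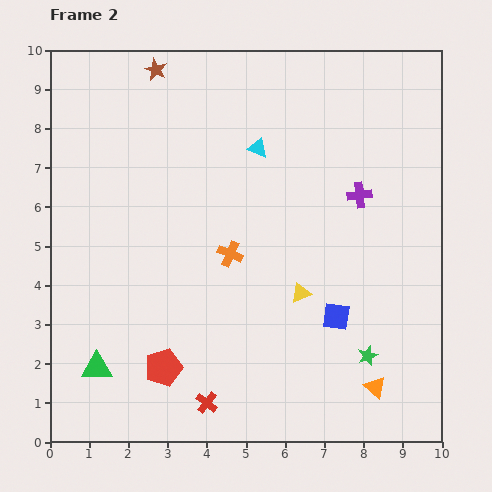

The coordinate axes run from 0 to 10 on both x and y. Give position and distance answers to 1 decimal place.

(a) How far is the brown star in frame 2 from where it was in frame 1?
4.0

The brown star moved from (6.5, 8.4) to (2.7, 9.5), a distance of √(3.8² + 1.1²) ≈ 4.0.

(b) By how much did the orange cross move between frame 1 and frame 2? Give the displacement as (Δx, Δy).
(0.1, 0.8)

The orange cross was at (4.5, 4.0) in frame 1 and (4.6, 4.8) in frame 2.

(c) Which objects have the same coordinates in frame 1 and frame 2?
the blue square, the purple cross, the green triangle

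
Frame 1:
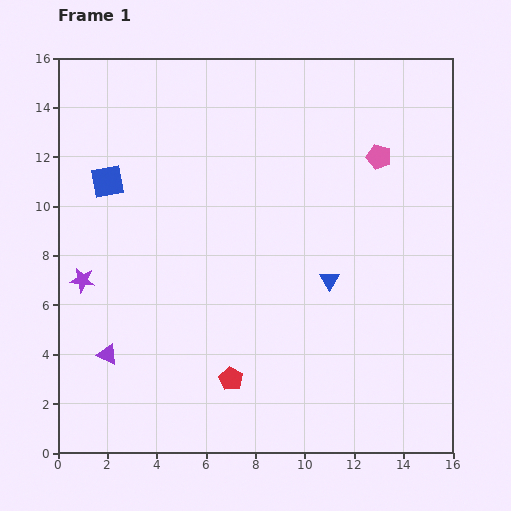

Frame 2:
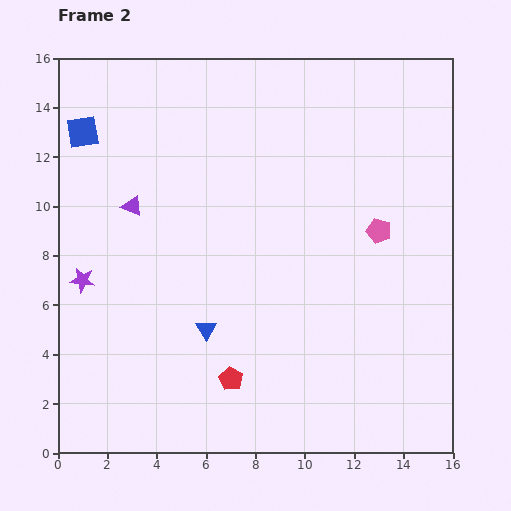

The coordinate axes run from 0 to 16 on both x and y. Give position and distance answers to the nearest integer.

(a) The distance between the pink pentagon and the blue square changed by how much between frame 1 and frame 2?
+2

Distance in frame 1: 11. Distance in frame 2: 13.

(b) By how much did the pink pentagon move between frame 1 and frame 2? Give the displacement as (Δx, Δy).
(0, -3)

The pink pentagon was at (13, 12) in frame 1 and (13, 9) in frame 2.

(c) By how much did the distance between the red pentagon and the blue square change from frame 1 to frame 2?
+3

Distance in frame 1: 9. Distance in frame 2: 12.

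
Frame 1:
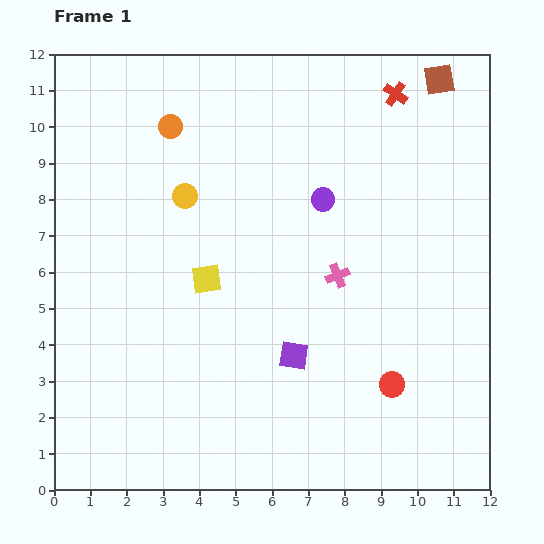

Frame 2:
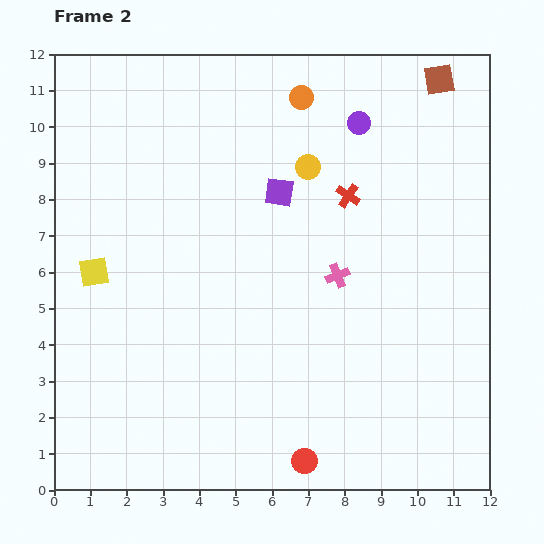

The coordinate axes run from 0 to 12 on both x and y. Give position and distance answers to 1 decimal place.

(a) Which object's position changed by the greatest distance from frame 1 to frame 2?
the purple square

(moved 4.5; next 3.7)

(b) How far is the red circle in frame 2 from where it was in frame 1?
3.2

The red circle moved from (9.3, 2.9) to (6.9, 0.8), a distance of √(2.4² + 2.1²) ≈ 3.2.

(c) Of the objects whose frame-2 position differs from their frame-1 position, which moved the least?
the purple circle

(moved 2.3)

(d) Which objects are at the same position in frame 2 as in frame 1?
the pink cross, the brown square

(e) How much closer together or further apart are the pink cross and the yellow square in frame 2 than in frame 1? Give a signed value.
+3.1

Distance in frame 1: 3.6. Distance in frame 2: 6.7.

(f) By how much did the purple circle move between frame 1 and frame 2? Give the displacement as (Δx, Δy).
(1.0, 2.1)

The purple circle was at (7.4, 8.0) in frame 1 and (8.4, 10.1) in frame 2.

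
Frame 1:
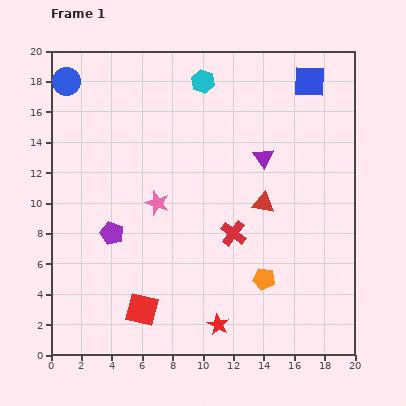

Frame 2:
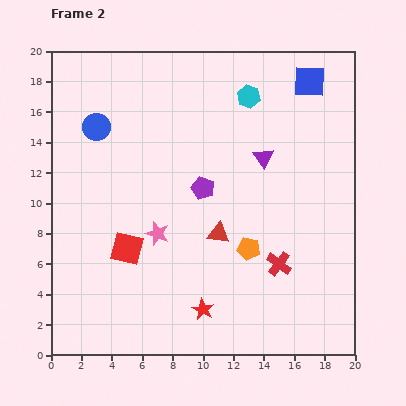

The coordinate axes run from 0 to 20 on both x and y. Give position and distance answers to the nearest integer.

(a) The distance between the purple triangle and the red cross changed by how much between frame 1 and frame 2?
+2

Distance in frame 1: 5. Distance in frame 2: 7.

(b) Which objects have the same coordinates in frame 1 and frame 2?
the purple triangle, the blue square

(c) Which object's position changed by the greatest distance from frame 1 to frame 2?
the purple pentagon

(moved 7; next 4)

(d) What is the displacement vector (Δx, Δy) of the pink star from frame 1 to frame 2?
(0, -2)

The pink star was at (7, 10) in frame 1 and (7, 8) in frame 2.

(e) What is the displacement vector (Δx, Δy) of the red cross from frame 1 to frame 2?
(3, -2)

The red cross was at (12, 8) in frame 1 and (15, 6) in frame 2.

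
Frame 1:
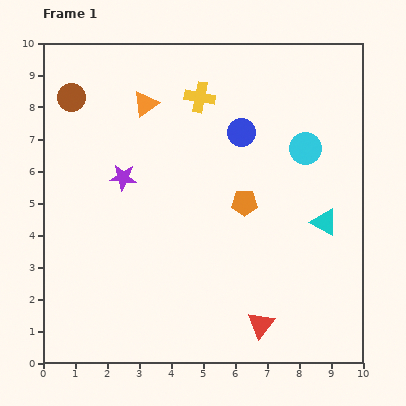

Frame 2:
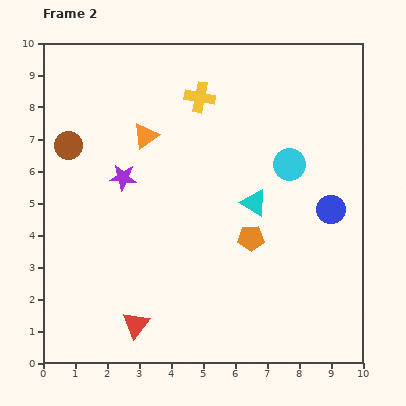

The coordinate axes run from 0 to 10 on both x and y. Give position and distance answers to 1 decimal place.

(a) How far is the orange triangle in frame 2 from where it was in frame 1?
1.0

The orange triangle moved from (3.2, 8.1) to (3.2, 7.1), a distance of √(0.0² + 1.0²) ≈ 1.0.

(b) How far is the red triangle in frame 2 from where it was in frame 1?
3.9

The red triangle moved from (6.8, 1.2) to (2.9, 1.2), a distance of √(3.9² + 0.0²) ≈ 3.9.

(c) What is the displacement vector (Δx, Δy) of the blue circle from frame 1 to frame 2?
(2.8, -2.4)

The blue circle was at (6.2, 7.2) in frame 1 and (9.0, 4.8) in frame 2.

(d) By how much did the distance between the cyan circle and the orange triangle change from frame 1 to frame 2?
-0.6

Distance in frame 1: 5.2. Distance in frame 2: 4.6.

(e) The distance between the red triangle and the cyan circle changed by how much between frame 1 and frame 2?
+1.2

Distance in frame 1: 5.7. Distance in frame 2: 6.9.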